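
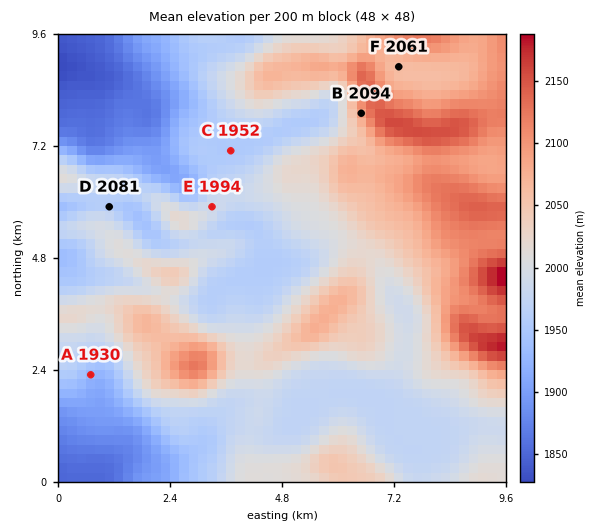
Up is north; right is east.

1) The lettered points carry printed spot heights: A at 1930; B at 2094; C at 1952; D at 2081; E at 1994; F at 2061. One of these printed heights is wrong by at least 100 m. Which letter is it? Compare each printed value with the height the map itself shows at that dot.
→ D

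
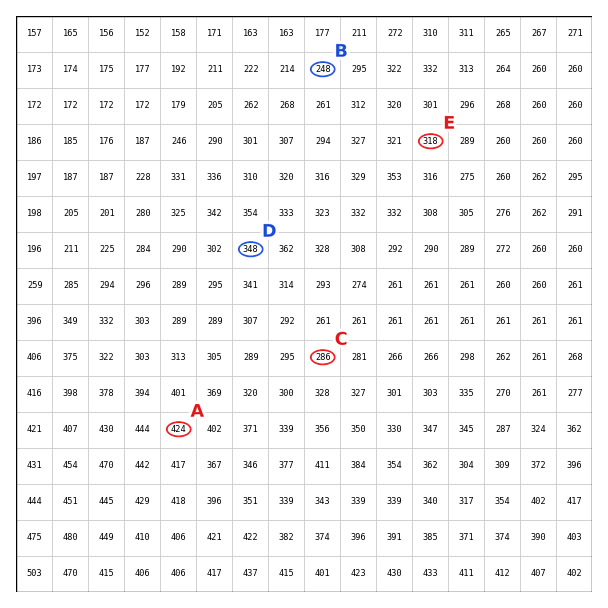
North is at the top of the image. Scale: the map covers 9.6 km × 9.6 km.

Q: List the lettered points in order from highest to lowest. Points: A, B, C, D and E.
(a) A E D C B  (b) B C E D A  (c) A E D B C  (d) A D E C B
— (d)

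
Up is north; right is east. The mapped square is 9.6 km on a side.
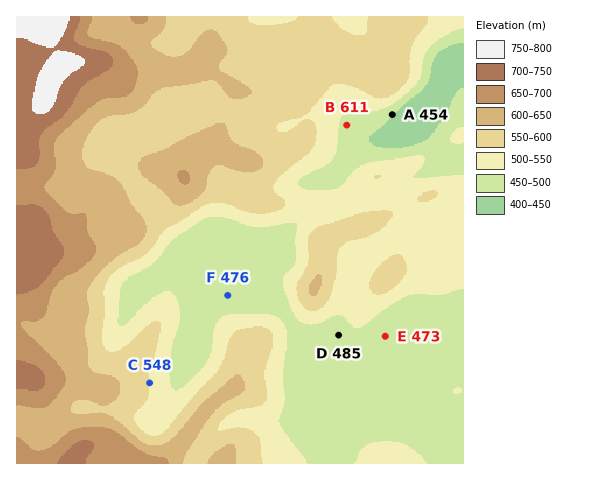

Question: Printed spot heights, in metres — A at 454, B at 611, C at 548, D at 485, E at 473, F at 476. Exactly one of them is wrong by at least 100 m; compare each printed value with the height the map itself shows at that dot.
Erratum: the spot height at B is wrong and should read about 486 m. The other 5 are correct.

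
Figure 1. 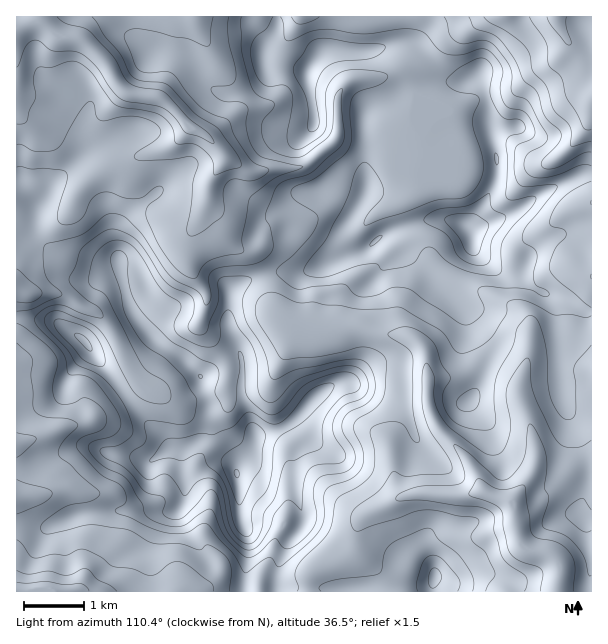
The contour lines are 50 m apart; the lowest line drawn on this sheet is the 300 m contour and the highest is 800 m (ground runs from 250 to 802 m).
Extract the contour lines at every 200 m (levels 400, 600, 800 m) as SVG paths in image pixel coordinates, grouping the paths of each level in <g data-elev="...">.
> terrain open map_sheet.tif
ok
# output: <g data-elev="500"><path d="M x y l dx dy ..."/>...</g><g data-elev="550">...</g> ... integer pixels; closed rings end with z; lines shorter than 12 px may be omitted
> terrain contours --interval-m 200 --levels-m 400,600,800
<g data-elev="400"><path d="M486 591l2-6 7-9 0-3-10-21-11-9-3-4 0-5 8-12-1-3-2-1-18-2-23-6-10 0-11 2-55 19-5-1-3-5 0-9 2-6 26-19 14-20 10 5 5 0 15-2 23 0 6-3-2-10-19-29-7-19-2-11 0-24 3-14 3 0 6 11 1 26 2 9 6 10 10 11 33 23 6 1 6-1 5-3 3-7 5-18-5-27 1-12 9-17 11-12 3 4 1 21 4 13 16 35 6 10 7 6 9 1 9-2 9-6"/><path d="M17 540l4 3 9 12 3 3 5 0 15-4 13 1 12-5 6-1 16 8 13 9 19 3 17 6 7-1 15-11 9-1 9 4 21 16 3 5 0 4"/><path d="M591 510l-7-11-3-1-11 7-5 8 3 6 13 11 6 2 4-2"/><path d="M17 479l31 10 4 5-2 4-6 5-27 11"/><path d="M17 433l15 2 4 3-4 6-15 13"/><path d="M591 141l-16 5-4 0 0-14-1-6-16-16-8-24-13-15-3-15-3-7-11-11-27-16-5-5"/><path d="M213 17l-2 12-1 14-3 3-19-7-48-10-11 1-4 3-1 3 11 29 3 4 8 4 19-2 8 3 15 19 12 14 12 7 16 6 6 15 15 23 6 5 14 7-5 6-9 4-7 1-14-2-6 3-5 9 1 18-1 6-20 16-12 5-3-2-1-4 4-26 2-22 5-17-2-6-7-3-19 3-27 2-6-1-3-2 2-5 19-12 5-7 1-3-3-5-8-6-9-3-10-1-30 4-5-4-2-12-4-3-4 3-5 5-19 34-6 6-6 2-14 0-13-6-6-1"/></g><g data-elev="600"><path d="M245 549l7 1 8-6 10-16 5-15 10-12 3-1 3 1 11 9 2-28 3-9 4-5 7-3 20-1 6-3 1-3 0-5-11-18-1-6 0-7 3-8 7-7 17-8 6-4 2-8-2-10-4-7-6-3-9-1-12 1-35 11-9 6-15 17-4 2-6-2-5-4-3-6-1-26-3-15-5-9-11-14-7-15-4-2-5 5-2 8 0 15-2 5-3 3-6 1-8-1-18-8-6-5-3-6 1-6 6-12-1-6-19-15-18-30-10-12-11-5-12 1-9 6-7 9-5 19 0 8 3 3 10 5 5 5 35 68 7 7 17 11 4 6 1 7-3 6-6 2-12-2-10-4-9-10-24-47-9-13-9-5-27-12-8 0-6 3-3 3-1 4 5 9 18 20 10 14 20 10 11 9 13 16 8 17 4 13-2 8-12 8-17 3-2 2 1 3 4 5 21 11 18 22 20 7 1 5-2 10 7 6 7 1 6-3 14-13 10-13 3-1 3 0 5 7 5 24 4 10 7 10z"/><path d="M310 276l17 1 29-11 13-2 8 0 6 6 21-3 10-4 9-14 6-2 6 3 14 13 16 8 26 5 6-1 3-2 2-4-1-21 2-8 11-15 18-18 4-9-2-2-3 0-19 4-3 0-3-3 2-36-2-20 4-5 13-4 2-6-2-4-4-3-15-1-8-10-6-15 3-24-5-9-6-2-9 2-16 9-8 8-3 4 2 5 5 4 8 2 14 3 4 4-5 15-1 9 9 31 1 14-2 11-6 10-11 9-29 2-29 12-41 13-1-3 2-5 16-19 2-7-4-11-8-12-6-5-4 0-6 8-9 28-20 38-22 30-1 6z"/><path d="M309 131l3 1 3-1 4-6-3-35 3-12 5-9 6-4 8-3 27-2 9-3 9-6 2-3-1-3-31-2-29-5-9 1-6 5-14 19-2 6 2 6 9 17 3 9z"/></g><g data-elev="800"><path d="M236 477l2 0 1-3 0-3-3-2-2 4z"/></g>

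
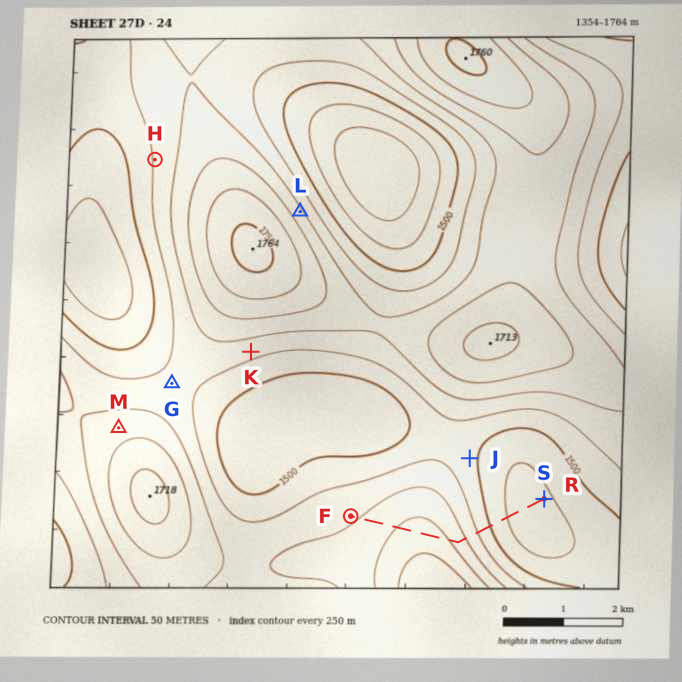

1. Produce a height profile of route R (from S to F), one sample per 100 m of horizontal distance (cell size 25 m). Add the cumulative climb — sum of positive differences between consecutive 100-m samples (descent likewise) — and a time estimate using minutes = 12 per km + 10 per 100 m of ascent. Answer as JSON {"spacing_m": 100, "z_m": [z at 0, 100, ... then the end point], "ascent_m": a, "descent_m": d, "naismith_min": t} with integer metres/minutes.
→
{"spacing_m": 100, "z_m": [1440, 1434, 1430, 1429, 1430, 1434, 1441, 1451, 1464, 1480, 1498, 1518, 1540, 1562, 1585, 1607, 1629, 1642, 1653, 1662, 1668, 1672, 1673, 1671, 1668, 1663, 1656, 1648, 1640, 1632, 1624, 1616, 1609, 1602, 1597, 1593], "ascent_m": 244, "descent_m": 91, "naismith_min": 66}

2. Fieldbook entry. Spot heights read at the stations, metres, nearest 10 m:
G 1560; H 1560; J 1510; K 1570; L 1610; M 1630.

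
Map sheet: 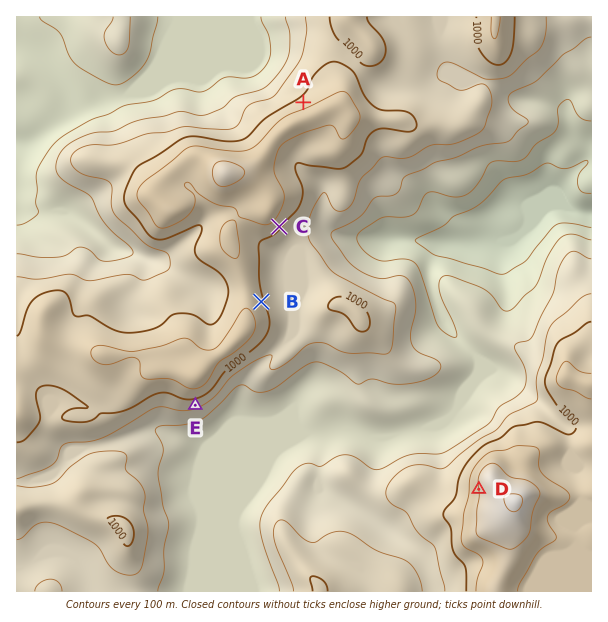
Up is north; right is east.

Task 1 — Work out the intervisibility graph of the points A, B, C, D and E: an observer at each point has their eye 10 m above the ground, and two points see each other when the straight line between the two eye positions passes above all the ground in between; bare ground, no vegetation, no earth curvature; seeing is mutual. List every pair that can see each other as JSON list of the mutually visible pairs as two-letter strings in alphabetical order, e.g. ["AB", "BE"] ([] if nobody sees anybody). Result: ["BC", "BD", "CD", "DE"]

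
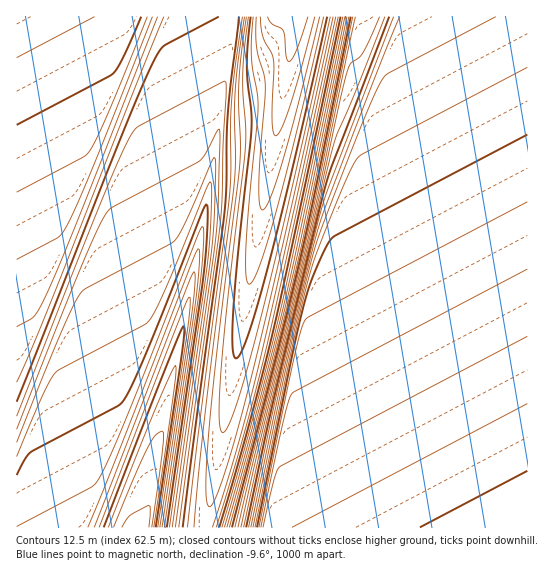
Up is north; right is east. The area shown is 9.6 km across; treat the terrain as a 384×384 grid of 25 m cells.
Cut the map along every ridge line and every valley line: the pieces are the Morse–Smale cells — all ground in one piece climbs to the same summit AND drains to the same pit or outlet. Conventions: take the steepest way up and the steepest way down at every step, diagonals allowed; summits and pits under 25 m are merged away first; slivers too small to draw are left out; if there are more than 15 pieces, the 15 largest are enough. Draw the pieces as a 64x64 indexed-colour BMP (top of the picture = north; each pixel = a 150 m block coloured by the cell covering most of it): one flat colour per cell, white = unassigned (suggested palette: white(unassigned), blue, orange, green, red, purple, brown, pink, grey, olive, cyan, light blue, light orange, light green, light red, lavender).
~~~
<image width="64" height="64" href="data:image/bmp;base64,Qk12CAAAAAAAAHYAAAAoAAAAQAAAAEAAAAABAAQAAAAAAAAIAAATCwAAEwsAABAAAAAAAAAA////ALR3HwAOf/8ALKAsACgn1gC9Z5QAS1aMAMJ34wB/f38AIr28AM++FwDox64AeLv/AIrfmACWmP8A1bDFACIiIiIiIiIiMzMzMxERERERERERERERERERERERERERIiIiIiIiIiIzMzMzEREREREREREREREREREREREREREiIiIiIiIiIjMzMzMRERERERERERERERERERERERERESIiIiIiIiIiIzMzMxERERERERERERERERERERERERERIiIiIiIiIiIjMzMzEREREREREREREREREREREREREREiIiIiIiIiIiMzMzMxERERERERERERERERERERERERESIiIiIiIiIiIzMzMzERERERERERERERERERERERERERIiIiIiIiIiIjMzMzMREREREREREREREREREREREREREiIiIiIiIiIiIzMzMxERERERERERERERERERERERERESIiIiIiIiIiIjMzMzERERERERERERERERERERERERERIiIiIiIiIiIiMzMzMxEREREREREREREREREREREREREiIiIiIiIiIiIzMzMzERERERERERERERERERERERERESIiIiIiIiIiIjMzMzMRERERERERERERERERERERERERIiIiIiIiIiIiMzMzMxEREREREREREREREREREREREREiIiIiIiIiIiIjMzMzERERERERERERERERERERERERESIiIiIiIiIiIiMzMzMRERERERERERERERERERERERERIiIiIiIiIiIiIzMzMzEREREREREREREREREREREREREiIiIiIiIiIiIjMzMzMRERERERERERERERERERERERESIiIiIiIiIiIiIzMzMxERERERERERERERERERERERERIiIiIiIiIiIiIjMzMzEREREREREREREREREREREREREiIiIiIiIiIiIiMzMzMRERERERERERERERERERERERESIiIiIiIiIiIiIzMzMzERERERERERERERERERERERERIiIiIiIiIiIiIjMzMzMREREREREREREREREREREREREiIiIiIiIiIiIiIzMzMxERERERERERERERERERERERESIiIiIiIiIiIiIjMzMzERERERERERERERERERERERERIiIiIiIiIiIiIiMzMzMREREREREREREREREREREREREiIiIiIiIiIiIiIzMzMxERERERERERERERERERERERESIiIiIiIiIiIiIjMzMzMRERERERERERERERERERERERIiIiIiIiIiIiIiIzMzMxEREREREREREREREREREREREiIiIiIiIiIiIiIjMzMzERERERERERERERERERERERESIiIiIiIiIiIiIiMzMzMRERERERERERERERERERERERIiIiIiIiIiIiIiIzMzMxEREREREREREREREREREREREiIiIiIiIiIiIiIjMzMzERERERERERERERERERERERESIiIiIiIiIiIiIiIzMzMxERERERERERERERERERERERIiIiIiIiIiIiIiIjMzMzEREREREREREREREREREREREiIiIiIiIiIiIiIiMzMzMRERERERERERERERERERERESIiIiIiIiIiIiIiIzMzMxERERERERERERERERERERERIiIiIiIiIiIiIiIjMzMzEREREREREREREREREREREREiIiIiIiIiIiIiIiMzMzMxERERERERERERERERERERESIiIiIiIiIiIiIiIjMzMzERERERERERERERERERERERIiIiIiIiIiIiIiIiMzMzMREREREREREREREREREREREiIiIiIiIiIiIiIiIzMzMxERERERERERERERERERERESIiIiIiIiIiIiIiIjMzMzERERERERERERERERERERERIiIiIiIiIiIiIiIiMzMzMREREREREREREREREREREREiIiIiIiIiIiIiIiIjMzMzERERERERERERERERERERESIiIiIiIiIiIiIiIiMzMzMRERERERERERERERERERERIiIiIiIiIiIiIiIiIzMzMxEREREREREREREREREREREiIiIiIiIiIiIiIiIjMzMzERERERERERERERERERERESIiIiIiIiIiIiIiIiMzMzMRERERERERERERERERERERIiIiIiIiIiIiIiIiIzMzMzEREREREREREREREREREREiIiIiIiIiIiIiIiIjMzMzMRERERERERERERERERERESIiIiIiIiIiIiIiIiIzMzMxERERERERERERERERERERIiIiIiIiIiIiIiIiIjMzMzEREREREREREREREREREREiIiIiIiIiIiIiIiIiMzMzMRERERERERERERERERERESIiIiIiIiIiIiIiIiIzMzMxERERERERERERERERERERIiIiIiIiIiIiIiIiIjMzMzMREREREREREREREREREREiIiIiIiIiIiIiIiIiMzMzMxERERERERERERERERERESIiIiIiIiIiIiIiIiIzMzMzERERERERERERERERERERIiIiIiIiIiIiIiIiIjMzMzMREREREREREREREREREREiIiIiIiIiIiIiIiIiIzMzMxERERERERERERERERERESIiIiIiIiIiIiIiIiIjMzMzERERERERERERERERERERIiIiIiIiIiIiIiIiIiMzMzMxEREREREREREREREREREiIiIiIiIiIiIiIiIiIzMzMzERERERERERERERERERESIiIiIiIiIiIiIiIiIjMzMzMRERERERERERERERERER"/>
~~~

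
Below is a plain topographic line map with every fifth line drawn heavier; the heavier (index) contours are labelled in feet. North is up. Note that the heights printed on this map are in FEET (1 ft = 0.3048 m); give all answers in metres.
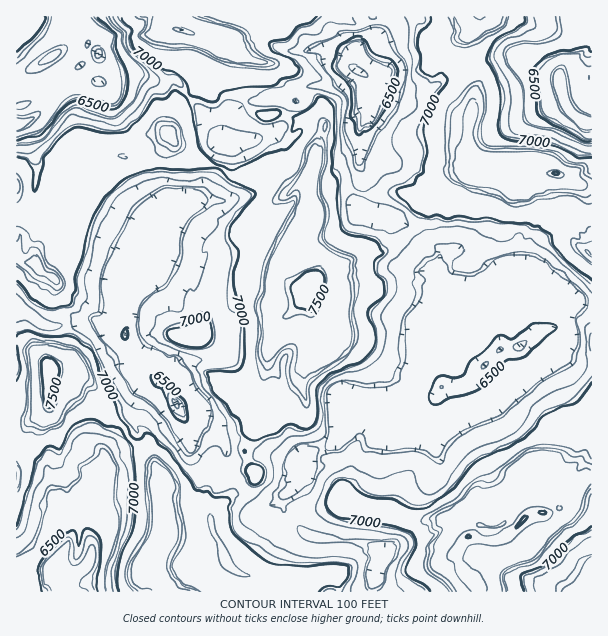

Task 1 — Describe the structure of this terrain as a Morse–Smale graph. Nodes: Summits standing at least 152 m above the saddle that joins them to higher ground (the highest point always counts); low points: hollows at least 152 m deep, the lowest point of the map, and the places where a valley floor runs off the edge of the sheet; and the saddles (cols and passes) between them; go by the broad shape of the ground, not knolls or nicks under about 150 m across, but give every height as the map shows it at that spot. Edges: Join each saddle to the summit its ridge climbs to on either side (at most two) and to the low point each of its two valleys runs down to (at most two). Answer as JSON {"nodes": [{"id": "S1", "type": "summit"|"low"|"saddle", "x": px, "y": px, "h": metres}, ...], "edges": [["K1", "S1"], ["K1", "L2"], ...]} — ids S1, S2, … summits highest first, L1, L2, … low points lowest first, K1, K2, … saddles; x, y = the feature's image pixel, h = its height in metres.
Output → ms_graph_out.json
{"nodes": [
{"id": "S1", "type": "summit", "x": 312, "y": 287, "h": 2316},
{"id": "S2", "type": "summit", "x": 50, "y": 374, "h": 2315},
{"id": "S3", "type": "summit", "x": 555, "y": 174, "h": 2294},
{"id": "S4", "type": "summit", "x": 543, "y": 513, "h": 2289},
{"id": "L1", "type": "low", "x": 587, "y": 123, "h": 1829},
{"id": "L2", "type": "low", "x": 17, "y": 125, "h": 1830},
{"id": "L3", "type": "low", "x": 357, "y": 71, "h": 1862},
{"id": "L4", "type": "low", "x": 59, "y": 578, "h": 1907},
{"id": "L5", "type": "low", "x": 588, "y": 591, "h": 1992},
{"id": "K1", "type": "saddle", "x": 591, "y": 476, "h": 2232},
{"id": "K2", "type": "saddle", "x": 471, "y": 68, "h": 2153},
{"id": "K3", "type": "saddle", "x": 125, "y": 431, "h": 2144},
{"id": "K4", "type": "saddle", "x": 188, "y": 96, "h": 2128},
{"id": "K5", "type": "saddle", "x": 239, "y": 485, "h": 2087},
{"id": "K6", "type": "saddle", "x": 411, "y": 231, "h": 2073},
{"id": "K7", "type": "saddle", "x": 291, "y": 518, "h": 2058},
{"id": "K8", "type": "saddle", "x": 321, "y": 449, "h": 2017}],
"edges": [["K1", "S4"], ["K1", "L3"], ["K1", "L5"], ["K2", "S3"], ["K2", "L1"], ["K2", "L3"], ["K3", "S2"], ["K3", "L3"], ["K3", "L4"], ["K4", "S1"], ["K4", "L2"], ["K4", "L3"], ["K5", "S1"], ["K5", "S2"], ["K5", "L3"], ["K6", "S1"], ["K6", "S3"], ["K6", "L3"], ["K7", "S2"], ["K7", "S4"], ["K7", "L3"], ["K8", "S1"], ["K8", "S4"], ["K8", "L3"]]}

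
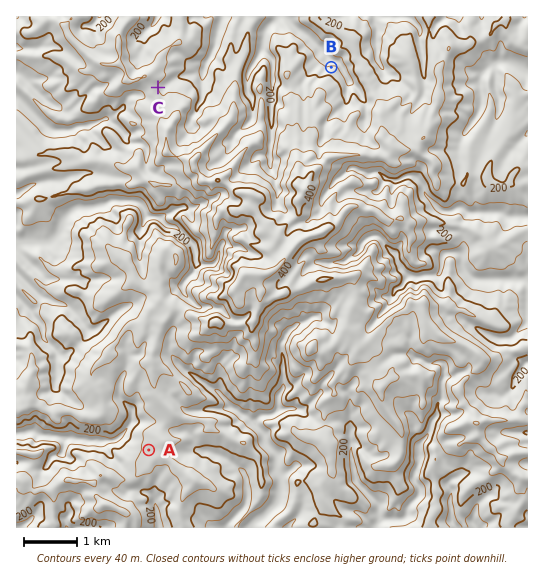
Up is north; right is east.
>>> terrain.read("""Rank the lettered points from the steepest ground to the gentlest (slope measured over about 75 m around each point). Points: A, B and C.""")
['B', 'C', 'A']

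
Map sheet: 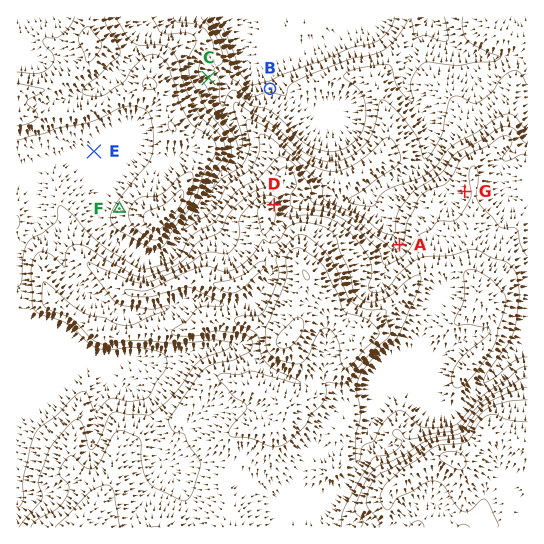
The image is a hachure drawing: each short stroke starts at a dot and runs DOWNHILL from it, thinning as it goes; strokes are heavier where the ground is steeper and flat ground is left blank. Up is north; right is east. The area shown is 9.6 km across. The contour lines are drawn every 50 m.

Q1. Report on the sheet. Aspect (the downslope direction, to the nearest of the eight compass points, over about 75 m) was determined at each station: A NW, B N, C NE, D NE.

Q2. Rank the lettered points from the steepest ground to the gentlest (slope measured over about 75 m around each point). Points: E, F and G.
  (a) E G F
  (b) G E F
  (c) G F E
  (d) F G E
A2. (d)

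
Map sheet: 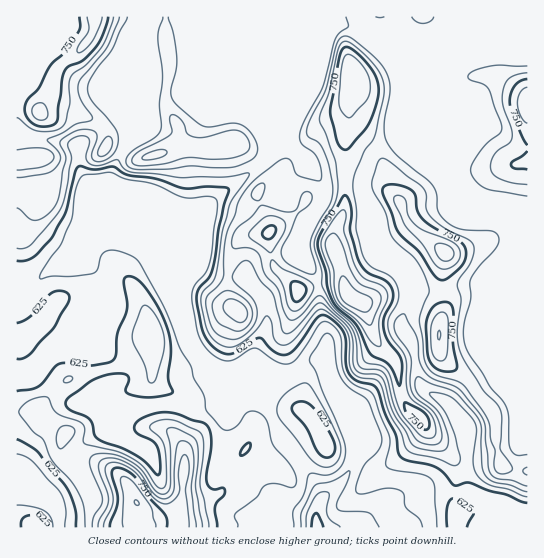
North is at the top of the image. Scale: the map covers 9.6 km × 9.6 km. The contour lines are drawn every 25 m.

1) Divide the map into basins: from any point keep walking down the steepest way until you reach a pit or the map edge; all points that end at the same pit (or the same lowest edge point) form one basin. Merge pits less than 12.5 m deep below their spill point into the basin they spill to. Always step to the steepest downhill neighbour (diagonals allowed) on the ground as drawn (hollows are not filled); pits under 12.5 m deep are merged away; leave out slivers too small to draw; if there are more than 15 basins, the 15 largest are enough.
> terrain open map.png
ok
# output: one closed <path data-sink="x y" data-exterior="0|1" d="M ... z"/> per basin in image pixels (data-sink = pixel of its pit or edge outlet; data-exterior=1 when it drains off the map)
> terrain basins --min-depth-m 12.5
<path data-sink="317 527" data-exterior="1" d="M527 16l-510 0-1 395 21 1 18 12 10 10-4 8 0 13 9 12 29-3 20 11 9 10 12 24 5 19 310 0-2-38 4-21-4-12 8 3 29-1 9 2 7 7 12 3 10-1z"/><path data-sink="17 491" data-exterior="1" d="M37 412l-21 1 0 114 127 1-3-19-17-31-13-10-11-4-29 3-9-12 0-13 4-8-10-10z"/><path data-sink="514 527" data-exterior="1" d="M454 457l-2 1 5 11-4 21 0 17 3 7 1 14 71-1-1-56-21-3-7-7-9-2-29 1z"/>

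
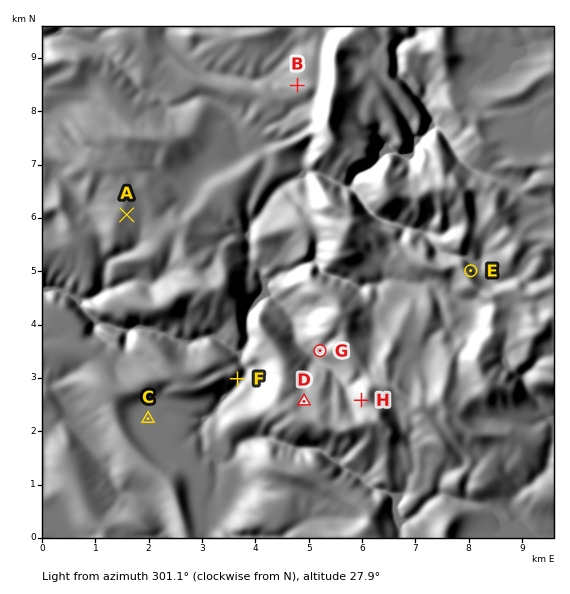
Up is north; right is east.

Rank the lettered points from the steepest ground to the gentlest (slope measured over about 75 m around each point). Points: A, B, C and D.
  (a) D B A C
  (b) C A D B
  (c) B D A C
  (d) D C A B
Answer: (c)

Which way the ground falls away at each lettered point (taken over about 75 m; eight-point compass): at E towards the NE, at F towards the SE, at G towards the SW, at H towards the W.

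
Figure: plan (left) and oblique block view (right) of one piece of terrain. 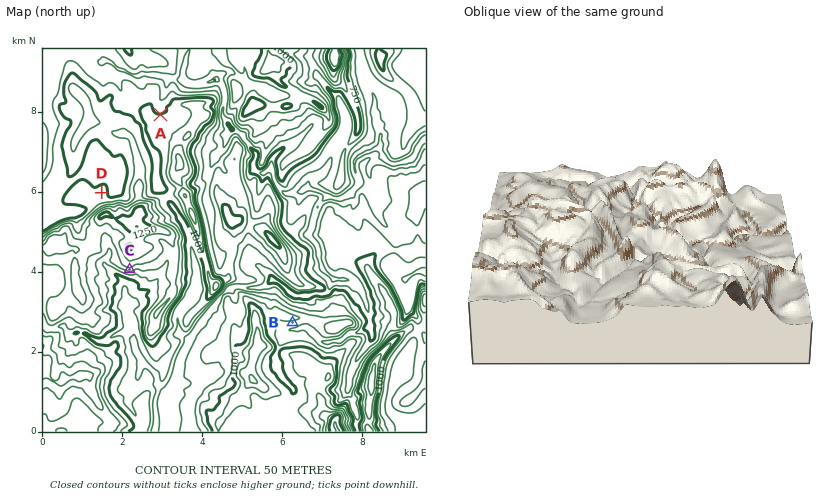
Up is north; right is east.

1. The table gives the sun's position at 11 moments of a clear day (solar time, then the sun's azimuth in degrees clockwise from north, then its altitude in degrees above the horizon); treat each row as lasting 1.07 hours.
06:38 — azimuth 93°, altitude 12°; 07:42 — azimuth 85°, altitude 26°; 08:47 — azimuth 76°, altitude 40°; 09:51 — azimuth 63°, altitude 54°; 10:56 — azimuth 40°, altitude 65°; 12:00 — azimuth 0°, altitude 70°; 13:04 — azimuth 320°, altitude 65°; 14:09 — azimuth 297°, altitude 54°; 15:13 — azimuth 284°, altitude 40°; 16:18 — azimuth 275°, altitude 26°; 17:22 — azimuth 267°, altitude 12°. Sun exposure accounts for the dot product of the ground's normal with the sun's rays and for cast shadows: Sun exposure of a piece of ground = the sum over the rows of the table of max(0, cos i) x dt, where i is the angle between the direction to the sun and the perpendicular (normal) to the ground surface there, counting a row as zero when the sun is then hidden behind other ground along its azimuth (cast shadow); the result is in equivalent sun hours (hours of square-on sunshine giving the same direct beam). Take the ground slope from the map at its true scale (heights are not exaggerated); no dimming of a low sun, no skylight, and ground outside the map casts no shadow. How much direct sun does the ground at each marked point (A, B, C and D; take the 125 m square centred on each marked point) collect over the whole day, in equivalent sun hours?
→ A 7.7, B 6.8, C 5.6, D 7.5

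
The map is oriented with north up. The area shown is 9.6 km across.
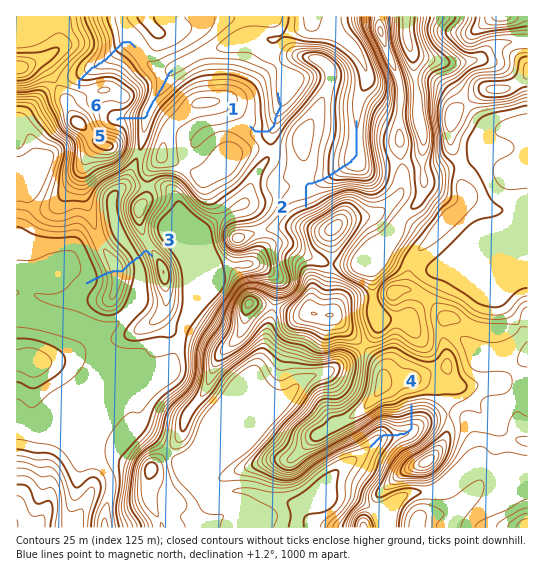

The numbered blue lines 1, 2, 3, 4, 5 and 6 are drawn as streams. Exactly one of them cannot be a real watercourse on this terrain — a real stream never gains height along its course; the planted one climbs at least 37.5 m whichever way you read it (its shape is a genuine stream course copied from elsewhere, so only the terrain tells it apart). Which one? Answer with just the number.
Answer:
3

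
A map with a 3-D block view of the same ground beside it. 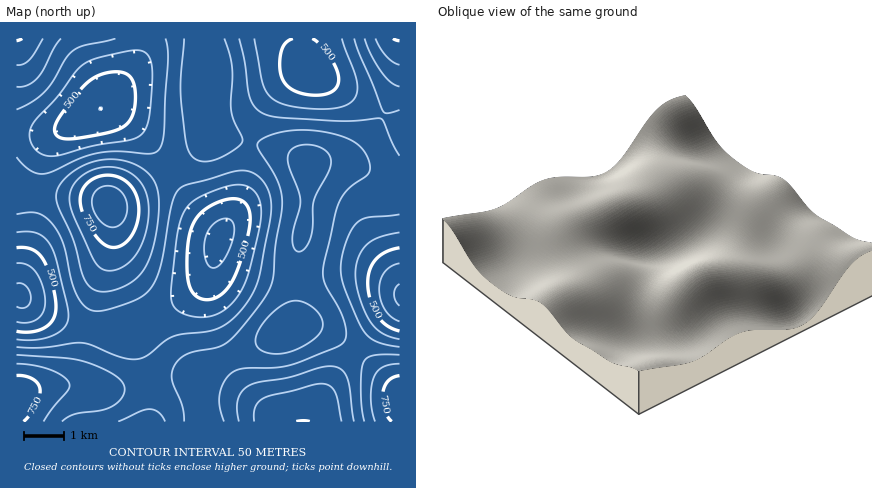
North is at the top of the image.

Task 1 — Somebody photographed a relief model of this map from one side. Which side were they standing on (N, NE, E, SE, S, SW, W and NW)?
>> NW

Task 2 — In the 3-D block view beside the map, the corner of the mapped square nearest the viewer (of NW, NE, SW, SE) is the NW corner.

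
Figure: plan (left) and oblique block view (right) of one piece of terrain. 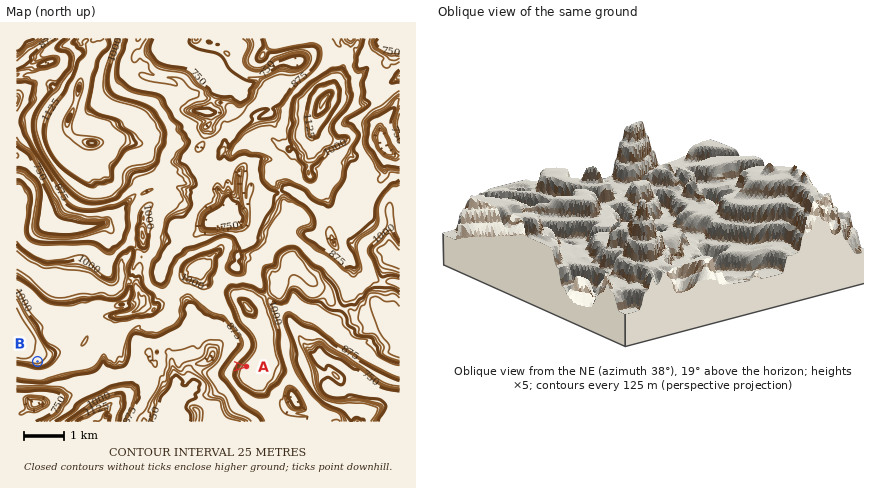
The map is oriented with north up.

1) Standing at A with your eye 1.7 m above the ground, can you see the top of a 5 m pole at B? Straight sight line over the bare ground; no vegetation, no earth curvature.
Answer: yes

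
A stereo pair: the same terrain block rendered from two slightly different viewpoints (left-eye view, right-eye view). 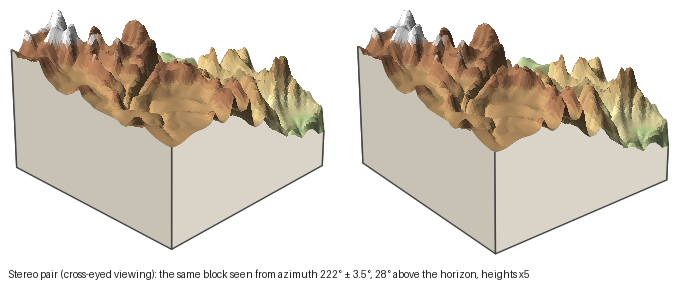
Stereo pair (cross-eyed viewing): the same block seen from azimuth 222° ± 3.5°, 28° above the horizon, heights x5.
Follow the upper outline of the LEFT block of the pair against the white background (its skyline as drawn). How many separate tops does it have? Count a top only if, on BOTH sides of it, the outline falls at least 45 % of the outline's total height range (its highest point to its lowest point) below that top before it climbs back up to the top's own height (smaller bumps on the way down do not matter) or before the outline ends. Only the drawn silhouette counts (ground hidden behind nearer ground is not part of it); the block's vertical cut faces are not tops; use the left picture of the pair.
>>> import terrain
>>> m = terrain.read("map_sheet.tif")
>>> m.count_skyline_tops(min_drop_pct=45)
0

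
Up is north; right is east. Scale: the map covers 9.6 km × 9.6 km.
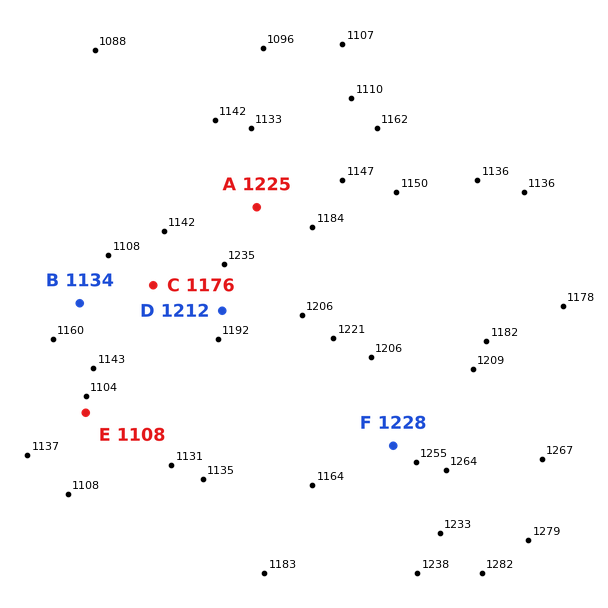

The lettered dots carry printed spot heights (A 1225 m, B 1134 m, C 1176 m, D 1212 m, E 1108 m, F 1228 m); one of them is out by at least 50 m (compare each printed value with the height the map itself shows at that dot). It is A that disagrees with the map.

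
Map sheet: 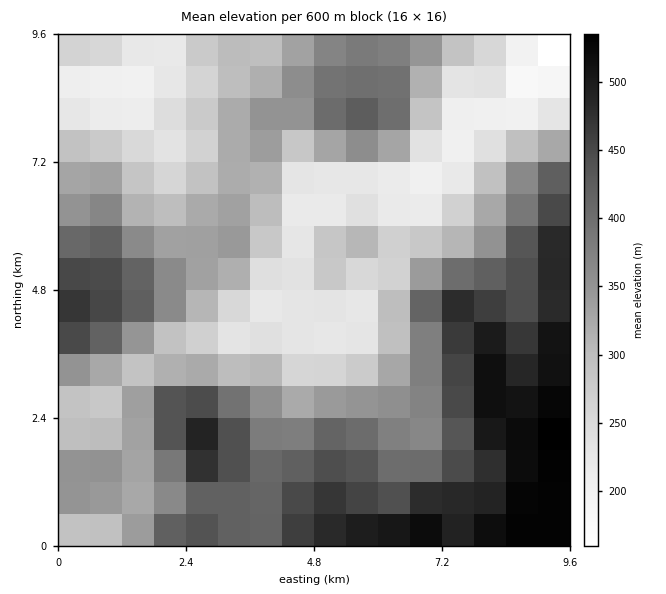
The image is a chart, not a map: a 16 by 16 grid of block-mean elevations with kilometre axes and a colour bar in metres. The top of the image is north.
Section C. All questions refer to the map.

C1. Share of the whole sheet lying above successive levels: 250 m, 81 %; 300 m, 65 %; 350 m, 47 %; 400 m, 33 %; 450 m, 19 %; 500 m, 7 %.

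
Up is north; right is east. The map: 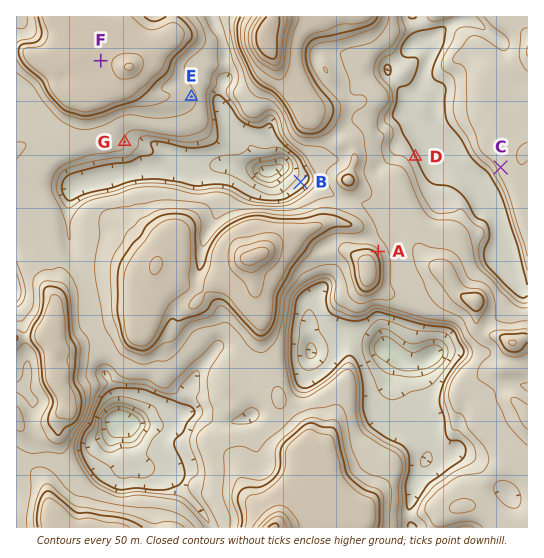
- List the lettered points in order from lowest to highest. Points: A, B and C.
B C A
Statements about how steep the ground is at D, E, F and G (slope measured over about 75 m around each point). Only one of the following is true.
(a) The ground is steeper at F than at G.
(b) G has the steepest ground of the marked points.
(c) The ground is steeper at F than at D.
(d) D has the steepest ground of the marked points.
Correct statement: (d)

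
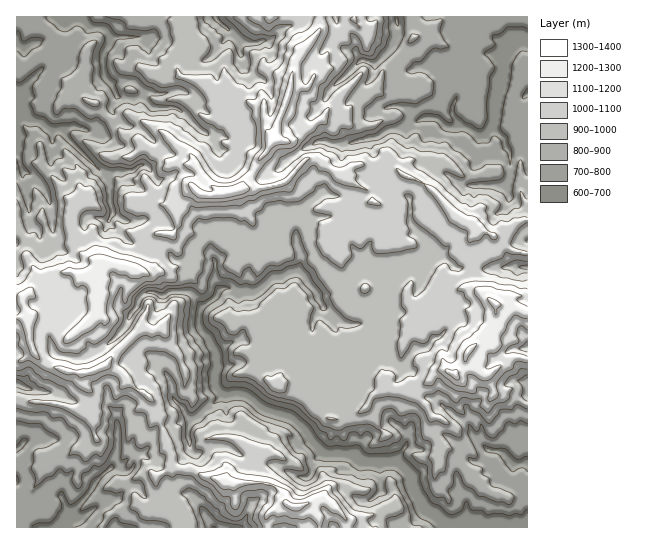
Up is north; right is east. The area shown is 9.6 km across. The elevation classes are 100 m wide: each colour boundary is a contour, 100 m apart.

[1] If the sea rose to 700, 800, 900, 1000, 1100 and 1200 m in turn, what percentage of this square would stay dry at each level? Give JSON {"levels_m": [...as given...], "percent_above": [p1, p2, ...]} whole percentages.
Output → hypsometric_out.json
{"levels_m": [700, 800, 900, 1000, 1100, 1200], "percent_above": [94, 76, 61, 35, 15, 6]}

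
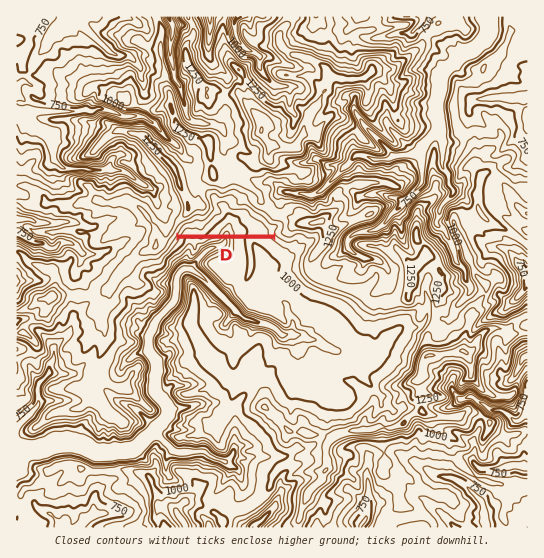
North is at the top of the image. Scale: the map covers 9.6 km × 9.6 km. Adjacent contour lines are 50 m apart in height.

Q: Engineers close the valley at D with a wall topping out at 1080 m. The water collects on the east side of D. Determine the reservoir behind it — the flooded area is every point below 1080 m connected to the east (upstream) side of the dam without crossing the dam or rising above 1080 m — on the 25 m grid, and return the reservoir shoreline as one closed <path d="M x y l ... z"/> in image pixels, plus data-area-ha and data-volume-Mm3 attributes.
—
<path d="M215 196l-3 2 4 12-7 8-7 6-7-1-10 2-5 6-1 4 93-1 1-7-4-2-6-6-8-4-8-8-12 0-2-2 0-3-4-5-11 2-3-3z" data-area-ha="68" data-volume-Mm3="40.50"/>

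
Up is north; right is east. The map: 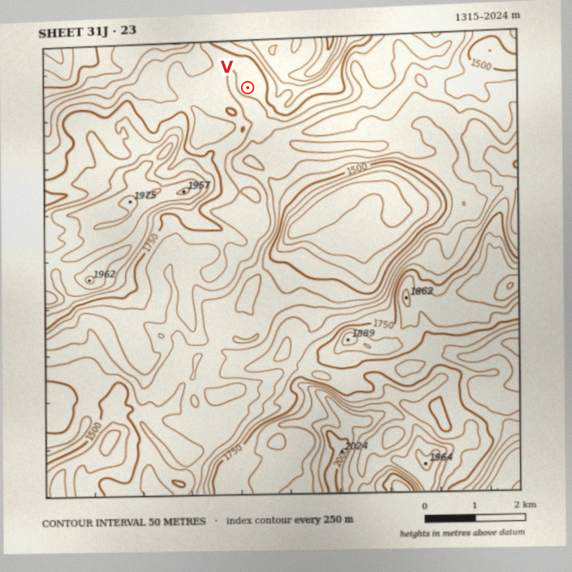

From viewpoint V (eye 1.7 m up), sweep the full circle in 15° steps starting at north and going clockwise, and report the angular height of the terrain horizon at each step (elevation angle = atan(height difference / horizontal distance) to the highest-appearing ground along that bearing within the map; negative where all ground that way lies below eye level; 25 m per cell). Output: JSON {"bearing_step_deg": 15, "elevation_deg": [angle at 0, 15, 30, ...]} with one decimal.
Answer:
{"bearing_step_deg": 15, "elevation_deg": [6.8, 9.2, 12.1, 12.8, 12.5, 12.3, 8.6, 7.6, 6.1, 1.5, 0.8, 2.0, 0.6, 0.9, 5.4, 4.2, 3.6, 1.9, 0.3, -0.2, -1.3, -0.5, 2.5, 4.8]}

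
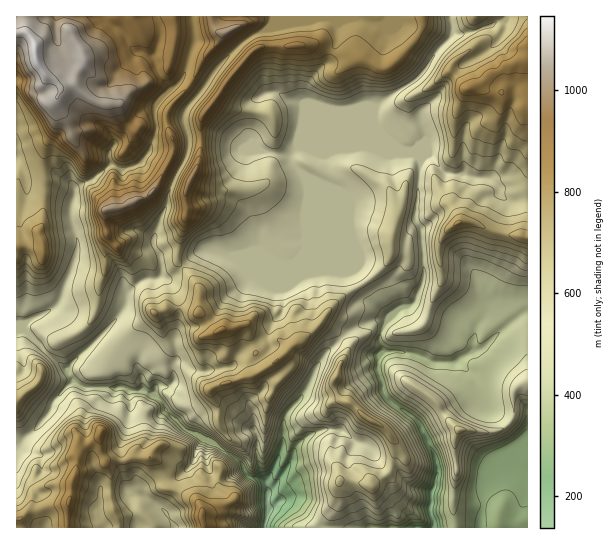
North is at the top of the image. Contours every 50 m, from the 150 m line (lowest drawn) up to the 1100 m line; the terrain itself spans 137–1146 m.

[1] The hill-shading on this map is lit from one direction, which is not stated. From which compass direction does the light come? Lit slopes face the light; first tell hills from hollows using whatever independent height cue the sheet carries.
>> NW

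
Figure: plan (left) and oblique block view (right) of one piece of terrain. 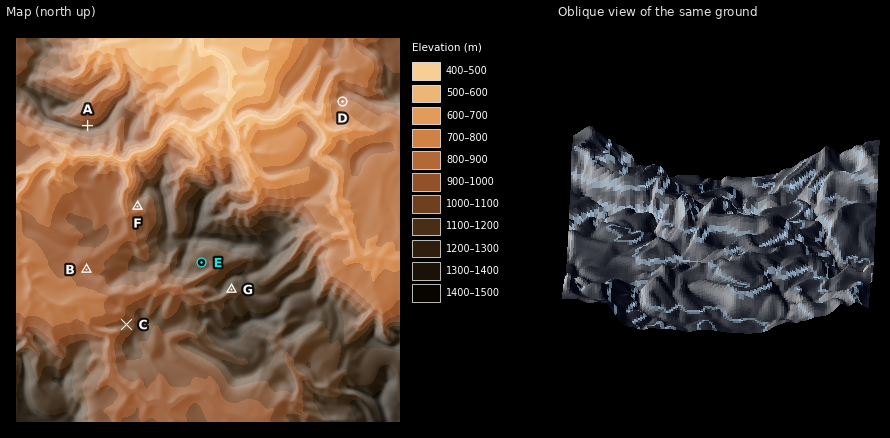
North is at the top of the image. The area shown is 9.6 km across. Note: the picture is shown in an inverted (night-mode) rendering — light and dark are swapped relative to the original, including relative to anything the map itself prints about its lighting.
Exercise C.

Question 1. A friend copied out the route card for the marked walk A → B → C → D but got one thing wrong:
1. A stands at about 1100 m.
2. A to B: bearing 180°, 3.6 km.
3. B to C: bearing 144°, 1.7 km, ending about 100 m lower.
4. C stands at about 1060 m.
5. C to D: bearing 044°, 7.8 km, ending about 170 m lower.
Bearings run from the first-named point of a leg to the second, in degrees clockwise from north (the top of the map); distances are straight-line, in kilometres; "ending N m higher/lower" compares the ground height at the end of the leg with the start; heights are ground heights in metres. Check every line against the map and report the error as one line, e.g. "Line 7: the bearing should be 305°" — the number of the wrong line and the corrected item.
Line 3: it should read "ending about 100 m higher".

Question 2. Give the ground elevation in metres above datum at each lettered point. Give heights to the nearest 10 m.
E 1120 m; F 1010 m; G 1180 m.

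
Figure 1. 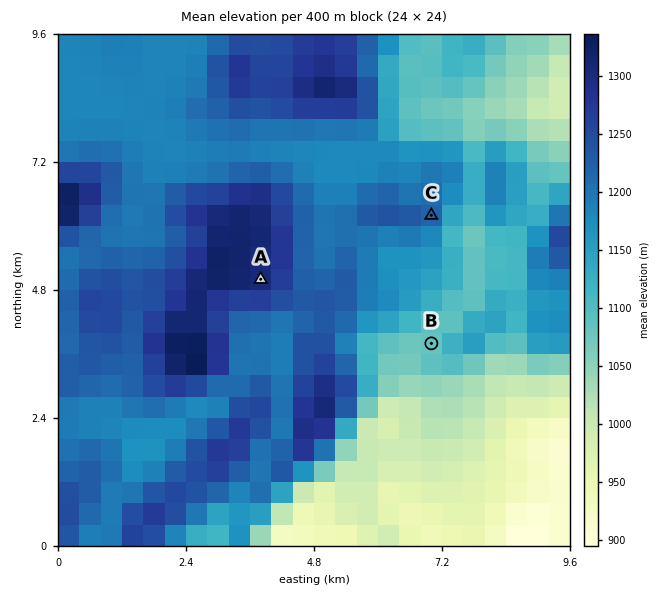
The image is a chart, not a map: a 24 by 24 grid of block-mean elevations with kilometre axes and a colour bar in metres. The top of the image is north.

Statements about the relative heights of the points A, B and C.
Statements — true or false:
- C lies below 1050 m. false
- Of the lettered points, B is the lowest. true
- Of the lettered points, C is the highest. false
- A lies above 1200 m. true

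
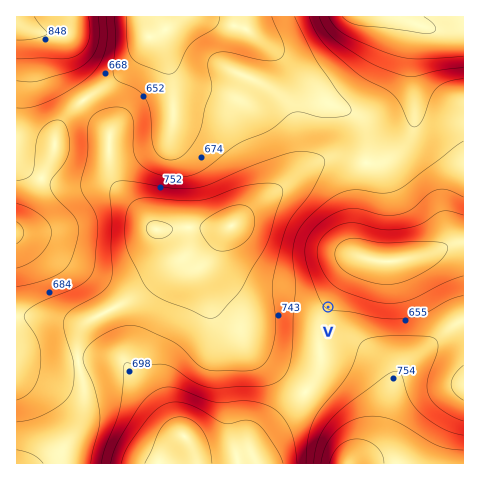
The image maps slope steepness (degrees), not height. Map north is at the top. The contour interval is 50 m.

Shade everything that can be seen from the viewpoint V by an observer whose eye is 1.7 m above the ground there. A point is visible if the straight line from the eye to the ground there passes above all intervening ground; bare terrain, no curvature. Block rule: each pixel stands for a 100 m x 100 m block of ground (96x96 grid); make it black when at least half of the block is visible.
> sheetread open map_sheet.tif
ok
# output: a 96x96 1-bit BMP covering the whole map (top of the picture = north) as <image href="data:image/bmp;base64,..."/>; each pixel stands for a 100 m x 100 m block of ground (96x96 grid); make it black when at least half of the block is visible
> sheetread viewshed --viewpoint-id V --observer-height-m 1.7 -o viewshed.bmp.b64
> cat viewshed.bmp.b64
<image width="96" height="96" href="data:image/bmp;base64,Qk2+BAAAAAAAAD4AAAAoAAAAYAAAAGAAAAABAAEAAAAAAIAEAAATCwAAEwsAAAIAAAAAAAAA////AAAAAAAAAAAAAAAAADwAAAAAAAAAAAAAAH8AAAAAAAAAAAAAAP+AAAAAAAAAAAAAAH+AAAAAAAAAAAAAAH/gAAAAAAAAAAAAAH/wAAAAAAAAAAAAAH/8AAAAAAAAAAAAAD//gAAAAAAAAAAAAD//gAAAAAAAAAAAAB//gAAAAAAAAAAAAB//AAAAAAAAAAAAAA//AAAAAAAAAAAAAAf+AAAAAAAAAAAAAAf+AAAAAAAAAAAAAAP8AAAAAAAAAAAAAAH8AAAAAAAAAAAAAAD8AAAAAAAAAAAAAAB8AAAAAAAAAAAAAAB+AAAAAAAAAAAAAAA+AAAAAAAAAAAAAAAeAAAAAAAAAAAAAAAfAAAAAAAAAAAAYAAfAAAAAAAAAAAA8AAfgAAAAAAAAAAB8AAfwAAAAAAAAAAB+AA/4AAAAAAAAAAD+AA/+AAAAAAAAAAD+AD//wAAAAAAAAAD/Af//8AAAAAAAAAD/A////AAAAAAAAAD/h////gAAAAAAAAD/x/B//wAAAAAAAAD//+Af/4AAAAAAAAD//8AP/8AAAAAAAAH//gAP/8AAAAAAAAH/+AAH/8AAAAAAAAH/8AAH/8AAAAAAAAP/8AAH/8AAAAAAAAf/8AAH/8AAAAAAAAf/8AAH/8AAAAAAAA//8AAH/8AAAAAAAA//8AAH/8AAAAAAAB//8AAP/8AAAAAAAB//8AAf/8AAAAAAAD//8AD//8AAAAAAAD//+Af//8AAAAAAAD///////8AAAAAAAD///////8AAAAAAAB///////8AAAAAAAA///////8AAAAAAAAf//////8AAAAAAAAP//////8AAAAAAAAH//////8AAAAAAAAD//////8AAAAAAAAB//////8AAAAAAAAA//////8AAAAAAAAAf/////8AAAAAAAAAP/////8AAAAAAAAAD/////8AAAAAAAAAB/////8AAAAAAAAAAf////8AAAAAAAAAAP////8AAAAAAAAAAD////8AAAAAAAAAAB4Af/8AAAAAAAAAAAAAP/8AAAAAAAAAAAAAP/8AAAAAAAAAAAAAH4YAAAAAAAAAAAAAHgEAAAAAAAAAAAAAHgEAAAAAAAAAAAAAHAAAAAAAAAAAAAAADAAAAAAAAAAAAAAADAAAAAAAAAAAAAAACAAAAAAAAAAAAAAACAAAAAAAAAAAAAAACAAAAAAAAAAAAAAACAAAAAAAAAAAAAAADAAAAAAAAAAAAAAADAAAAAAAAAAAAAAADAAAAAAAAAAAAAAAHgAAAAAAAAAAAAAAPgAAAAAAAAAAAAAAfwAAAAAAAAAAAAAB/4AAAAAAAAAAAAAH//AAAAAAAAAAAAAP//8AAAAAAAAAAAAf//8AAAAAAAAAAAA///8AAAAAAAAAAAB///8AAAAAAAAAAAD///8AAAAAAAAAAAH///8AAAAAAAAAAAP///8AAAAAAAAAAAf//wAAAAAAAAAAAA//4AAAAAAAAAAAAA//AAAAAAAAAAAAAB/8AAAAAAAAAAAAAB/wAAA="/>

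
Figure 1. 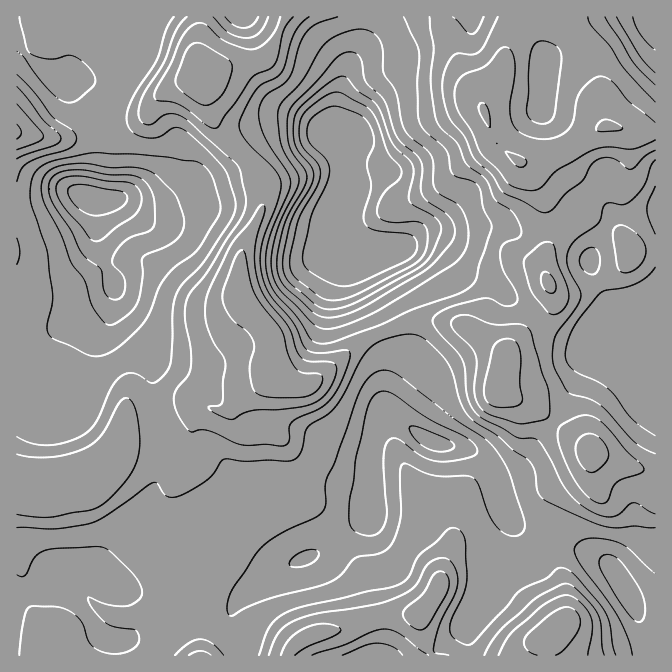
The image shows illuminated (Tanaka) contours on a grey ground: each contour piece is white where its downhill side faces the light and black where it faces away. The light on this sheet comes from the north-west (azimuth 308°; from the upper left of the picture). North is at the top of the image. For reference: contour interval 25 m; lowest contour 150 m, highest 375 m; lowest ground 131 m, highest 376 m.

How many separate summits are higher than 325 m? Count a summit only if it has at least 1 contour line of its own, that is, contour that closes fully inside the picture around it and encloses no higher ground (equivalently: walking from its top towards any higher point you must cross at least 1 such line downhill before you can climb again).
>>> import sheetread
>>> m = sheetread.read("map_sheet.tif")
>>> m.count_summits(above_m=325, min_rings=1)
6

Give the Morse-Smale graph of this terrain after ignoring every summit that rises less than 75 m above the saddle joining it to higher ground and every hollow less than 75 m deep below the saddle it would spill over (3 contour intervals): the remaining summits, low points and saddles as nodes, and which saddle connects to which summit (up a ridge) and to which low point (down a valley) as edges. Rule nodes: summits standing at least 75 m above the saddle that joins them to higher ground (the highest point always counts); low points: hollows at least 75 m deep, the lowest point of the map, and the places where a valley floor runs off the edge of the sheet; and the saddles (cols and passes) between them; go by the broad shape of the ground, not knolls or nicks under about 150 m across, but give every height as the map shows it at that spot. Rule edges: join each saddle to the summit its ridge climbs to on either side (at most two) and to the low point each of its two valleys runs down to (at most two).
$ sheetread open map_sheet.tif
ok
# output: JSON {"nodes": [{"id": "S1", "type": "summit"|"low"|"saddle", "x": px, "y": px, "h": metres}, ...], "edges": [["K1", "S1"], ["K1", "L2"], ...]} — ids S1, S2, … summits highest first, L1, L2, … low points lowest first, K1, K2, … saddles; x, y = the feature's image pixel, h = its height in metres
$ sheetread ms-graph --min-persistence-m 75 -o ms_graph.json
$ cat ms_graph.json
{"nodes": [
{"id": "S1", "type": "summit", "x": 609, "y": 127, "h": 376},
{"id": "S2", "type": "summit", "x": 272, "y": 373, "h": 373},
{"id": "S3", "type": "summit", "x": 554, "y": 630, "h": 361},
{"id": "S4", "type": "summit", "x": 17, "y": 132, "h": 355},
{"id": "L1", "type": "low", "x": 342, "y": 242, "h": 131},
{"id": "L2", "type": "low", "x": 92, "y": 198, "h": 135},
{"id": "L3", "type": "low", "x": 432, "y": 442, "h": 191},
{"id": "L4", "type": "low", "x": 645, "y": 23, "h": 243},
{"id": "K1", "type": "saddle", "x": 517, "y": 27, "h": 340},
{"id": "K2", "type": "saddle", "x": 245, "y": 158, "h": 308},
{"id": "K3", "type": "saddle", "x": 382, "y": 332, "h": 280},
{"id": "K4", "type": "saddle", "x": 104, "y": 127, "h": 257},
{"id": "K5", "type": "saddle", "x": 549, "y": 538, "h": 253}],
"edges": [["K1", "S1"], ["K1", "L1"], ["K1", "L4"], ["K2", "S2"], ["K2", "L1"], ["K2", "L2"], ["K3", "S1"], ["K3", "S2"], ["K3", "L1"], ["K3", "L3"], ["K4", "S2"], ["K4", "S4"], ["K4", "L2"], ["K5", "S1"], ["K5", "S3"], ["K5", "L3"]]}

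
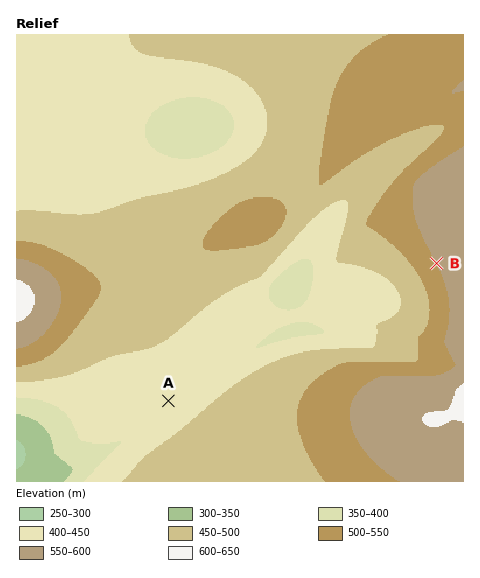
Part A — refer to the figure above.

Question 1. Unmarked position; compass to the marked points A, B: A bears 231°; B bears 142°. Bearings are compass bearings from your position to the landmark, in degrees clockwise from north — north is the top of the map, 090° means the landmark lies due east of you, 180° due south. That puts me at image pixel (398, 214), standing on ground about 530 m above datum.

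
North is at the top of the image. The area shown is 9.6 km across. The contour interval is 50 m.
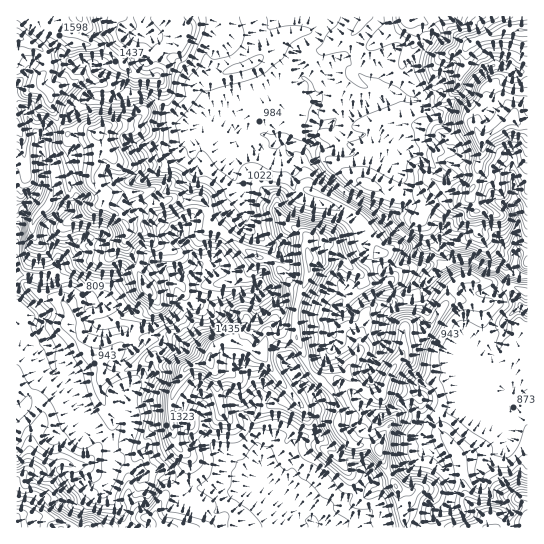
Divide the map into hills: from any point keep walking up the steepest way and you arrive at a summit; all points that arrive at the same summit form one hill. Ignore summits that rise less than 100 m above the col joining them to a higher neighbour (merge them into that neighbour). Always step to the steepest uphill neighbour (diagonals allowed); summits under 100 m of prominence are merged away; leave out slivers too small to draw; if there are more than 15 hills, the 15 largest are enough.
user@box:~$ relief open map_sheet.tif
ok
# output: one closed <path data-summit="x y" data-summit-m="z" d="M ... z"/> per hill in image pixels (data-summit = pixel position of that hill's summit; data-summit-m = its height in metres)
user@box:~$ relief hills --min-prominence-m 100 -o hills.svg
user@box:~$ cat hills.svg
<path data-summit="98 133" data-summit-m="1719" d="M319 16l-178 0 11 27-1 10-4 5 0 20-4 15-16 0-8 4-30 0-27 24-13 8-7 11-11-15-6-16-4-4-5 1 0 305 5 0 4-5 10-21 10-12 8-5 7 11 12 12 9 18 0 5-6 7-20 14 4 30 3 6 15 10 10 4 19-1 3-6 2-20 7-2 5-5 8-13 4-12 0-11-2-3-12 0-2-2 0-15 6-8 13-8 15-16 10-13 0-7-8-4-22 8-4-14-4-3 34-5 10-5 12-12 15-7-3-8 0-14 7-17-16-20-3-11 10-12 28-7 22-17-9-22 0-10 5-7 13-5 20-4 9-8 7 0 7 6-4 10 6 14-3 14 6 13 16 7 16 2 20 11 11 15 7 23 17 15 10-2 11-10 10-4-1-8-8-8-30-26-39-24-23-26-3-15 3-2 10 1 4-4 4-11-4-6-14 0-2-2 0-11 4-12-6-9 0-5-12-15-3-17 7-10 12-4 5-5 1-8z"/><path data-summit="309 257" data-summit-m="1717" d="M286 139l-7 0-9 8-20 4-13 5-5 7 0 10 9 22-22 17-28 7-10 12 3 11 16 20-7 17 2 18 3 2 5-3 23-1 17-7 18-1 9 5 10 11 1 19-4 12 2 19 20 26 13 14 5 13-4 28-11 3-9 9-2 15 1 16-8 13 0 4 2 3 11 4 11 12 6 15 113 0 5-11 7-8 10-4 3-20-11-23-13-16-3-13 4-10-12-9-5-8 3-15 8-8 26-6 8 0 16 12 7-4-9-1-19-21 3-10 6-6 6-2-6-10-7-6-24-12-3-6-3-20 7-14 10-12-8-8-18-4-9 4-16 12-8-1-14-14-7-23-11-15-20-11-16-2-17-8-5-12 3-14-6-14 4-10z"/><path data-summit="210 362" data-summit-m="1679" d="M261 287l-18 1-17 7-23 1-6 3-3 4-13 5-12 12-10 5-34 5 4 3 4 14 24-8 6 4 0 7-10 13-15 16-13 8-6 8 0 15 2 2 12 0 2 3 0 11-8 20-9 10-7 2 2 3 6 0 19 10 3 4 13-4 7 1 25 16 25 0 24 4 20-8 10 0 17 11 2-1 0-4 8-13-1-16 2-15 9-9 11-3 4-28-5-13-13-14-20-26-2-19 4-12 0-16-11-14z"/><path data-summit="521 30" data-summit-m="1703" d="M527 16l-206 0-1 18-5 5-12 4-7 10 3 17 12 15 0 5 6 9-4 12 0 11 2 2 14 0 20-16 29-5 15-10 5 0 8 6 12 2 11 11 10 1 6-2 9-11 7-3 16-21 16-11 17 3 5 4 12 0z"/><path data-summit="482 139" data-summit-m="1684" d="M499 65l-6 0-10 6-10 8-5 11-7 7-7 3-9 11-6 2-10-1-11-11-12-2-8-6-5 0-15 10-29 5-20 15 6 8 12 5 35-3 14 9 0 4-9 13 12 12 4 10 2 12-2 14 15 0 14 10 8 13 0 12 11 19 16-2 20 9 12 0 8 5 4 0 4-4 1-10-1-17 2-12-2-41 13-4 0-112-13-1-5-4z"/><path data-summit="17 37" data-summit-m="1714" d="M139 16l-123 1 0 88 9 4 6 16 11 15 7-11 13-8 27-24 30 0 8-4 17 0 3-15 0-20 4-5 1-10-1-6z"/><path data-summit="527 523" data-summit-m="1498" d="M515 389l-6 2-12 12-11 2-7 6-4 0-4-4-6 0-20 5-8 4-8 7-4 15 3 8 11 12 9 16 4 11 0 10-3 10-10 4-7 8-3 11 99-1 0-133z"/><path data-summit="17 525" data-summit-m="1628" d="M53 368l-14 11-14 27-9 7 0 114 110 1-6-19-15-15 1-10-24 0-20-13-3-6-4-30 20-14 6-7 0-5-9-18-12-12z"/><path data-summit="165 527" data-summit-m="1279" d="M111 460l-6 34 15 15 7 19 186-1-2-6-13-4-7-7-2-7 3-2-2-2-25-15-10 0-20 8-24-4-25 0-25-16-7-1-13 4-3-4-8-4z"/>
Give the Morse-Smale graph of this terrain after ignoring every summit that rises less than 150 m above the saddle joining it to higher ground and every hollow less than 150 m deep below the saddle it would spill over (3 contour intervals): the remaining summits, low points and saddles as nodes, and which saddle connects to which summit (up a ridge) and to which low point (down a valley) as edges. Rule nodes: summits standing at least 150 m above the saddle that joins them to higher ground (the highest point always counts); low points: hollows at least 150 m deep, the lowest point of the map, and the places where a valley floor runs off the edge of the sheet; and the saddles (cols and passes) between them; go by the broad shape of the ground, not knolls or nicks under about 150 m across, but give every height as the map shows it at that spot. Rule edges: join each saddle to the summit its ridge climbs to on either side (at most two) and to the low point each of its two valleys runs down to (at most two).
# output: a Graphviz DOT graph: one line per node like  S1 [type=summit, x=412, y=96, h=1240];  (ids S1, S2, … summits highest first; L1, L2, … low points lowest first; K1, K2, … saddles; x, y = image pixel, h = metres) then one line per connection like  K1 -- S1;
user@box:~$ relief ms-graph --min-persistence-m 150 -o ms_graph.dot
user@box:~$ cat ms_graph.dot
graph terrain {
  S1 [type=summit, x=97, y=133, h=1719];
  S2 [type=summit, x=309, y=258, h=1717];
  S3 [type=summit, x=17, y=37, h=1714];
  S4 [type=summit, x=521, y=30, h=1703];
  S5 [type=summit, x=482, y=139, h=1684];
  S6 [type=summit, x=17, y=525, h=1628];
  S7 [type=summit, x=527, y=523, h=1498];
  L1 [type=low, x=515, y=274, h=624];
  L2 [type=low, x=18, y=274, h=633];
  K1 [type=saddle, x=59, y=123, h=1440];
  K2 [type=saddle, x=527, y=71, h=1411];
  K3 [type=saddle, x=146, y=77, h=1405];
  K4 [type=saddle, x=209, y=214, h=1220];
  K5 [type=saddle, x=429, y=526, h=1158];
  K6 [type=saddle, x=326, y=198, h=1104];
  K7 [type=saddle, x=318, y=38, h=981];
  K8 [type=saddle, x=339, y=186, h=881];
  K9 [type=saddle, x=31, y=393, h=852];
  K1 -- S1;
  K1 -- S3;
  K1 -- L2;
  K1 -- L1;
  K2 -- S4;
  K2 -- S5;
  K2 -- L1;
  K3 -- S1;
  K3 -- S3;
  K3 -- L1;
  K4 -- S1;
  K4 -- S2;
  K4 -- L2;
  K4 -- L1;
  K5 -- S2;
  K5 -- S7;
  K5 -- L1;
  K6 -- S1;
  K6 -- S2;
  K6 -- L1;
  K7 -- S1;
  K7 -- S4;
  K7 -- L1;
  K8 -- S2;
  K8 -- S4;
  K8 -- L1;
  K9 -- S1;
  K9 -- S6;
  K9 -- L2;
}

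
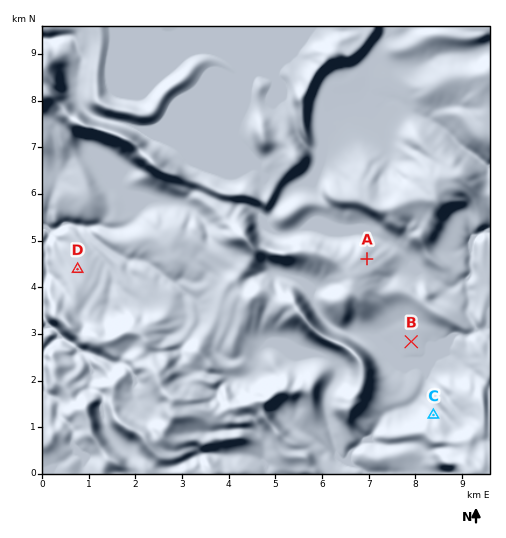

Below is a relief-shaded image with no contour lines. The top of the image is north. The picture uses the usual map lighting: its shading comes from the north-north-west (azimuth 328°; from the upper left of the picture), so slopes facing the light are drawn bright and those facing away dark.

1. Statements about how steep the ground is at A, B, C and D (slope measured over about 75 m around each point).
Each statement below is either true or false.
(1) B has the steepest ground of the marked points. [false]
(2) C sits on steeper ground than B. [true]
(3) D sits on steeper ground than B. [true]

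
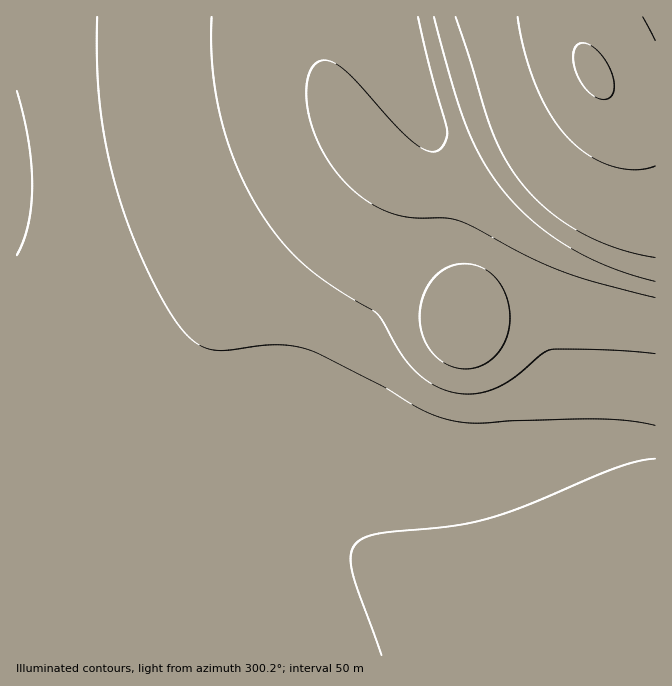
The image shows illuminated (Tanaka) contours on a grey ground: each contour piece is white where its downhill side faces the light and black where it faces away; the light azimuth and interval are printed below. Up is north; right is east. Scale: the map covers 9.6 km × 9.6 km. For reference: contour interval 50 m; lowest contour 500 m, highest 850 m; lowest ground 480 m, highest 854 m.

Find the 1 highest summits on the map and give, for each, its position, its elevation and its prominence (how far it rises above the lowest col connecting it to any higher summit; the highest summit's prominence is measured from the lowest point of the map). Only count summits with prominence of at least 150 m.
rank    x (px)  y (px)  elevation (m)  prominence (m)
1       594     72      854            374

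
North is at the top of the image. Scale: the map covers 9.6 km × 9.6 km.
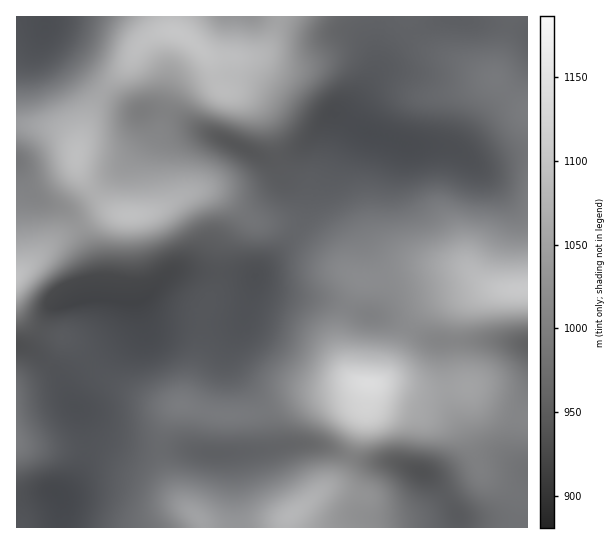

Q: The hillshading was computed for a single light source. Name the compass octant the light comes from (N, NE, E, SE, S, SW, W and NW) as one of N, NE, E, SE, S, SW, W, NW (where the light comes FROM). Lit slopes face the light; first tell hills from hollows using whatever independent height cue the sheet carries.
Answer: N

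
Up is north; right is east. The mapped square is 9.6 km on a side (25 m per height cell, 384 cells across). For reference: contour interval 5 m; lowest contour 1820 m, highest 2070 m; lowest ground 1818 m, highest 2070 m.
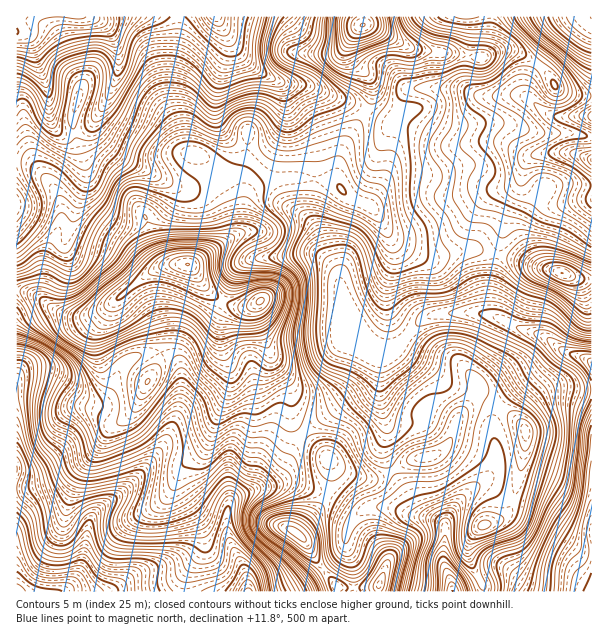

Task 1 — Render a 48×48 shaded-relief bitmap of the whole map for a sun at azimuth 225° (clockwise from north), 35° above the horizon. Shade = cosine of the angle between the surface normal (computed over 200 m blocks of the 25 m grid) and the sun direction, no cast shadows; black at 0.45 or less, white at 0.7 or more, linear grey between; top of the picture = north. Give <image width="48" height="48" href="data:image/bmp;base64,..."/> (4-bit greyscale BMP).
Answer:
<image width="48" height="48" href="data:image/bmp;base64,Qk32BAAAAAAAAHYAAAAoAAAAMAAAADAAAAABAAQAAAAAAIAEAAATCwAAEwsAABAAAAAAAAAAAAAAABEREQAiIiIAMzMzAERERABVVVUAZmZmAHd3dwCIiIgAmZmZAKqqqgC7u7sAzMzMAN3d3QDu7u4A////AJqqqaqZmYiIh3rcvOx1Z2M0NK2VRmVWd6qqmqqZmZmYh3rd3upUaHQzNryFV2VWd6uqmquqqpmYh4z//8Y1eHQzSMt2eHVWd7u6mau6qqmYd6///YM2iGQzWbqImXZmdru6iKu6qqmYeN//2UJHh1M0SKqZmXVmZrupiKqqqpmYed/adTNXdlREWKqYh2VWZbupiJqZmZiHaLuFQ0Vnd2ZmeamHd1VmVaqqmZqZmYiHeKllVWd3eHeIiZiHd1VmVJqqqqqZmYiHeaqId4iHiHeIiIiIh2VlQ5q7uqqZmZiIibqpmZiHdneIiIiIiGVVMru7uqmZmZiIiaqZmZh2VWeIiHeIiHVUMszLqqmZmYiJiamZiZhlVWeHd3d3iHZUMszKq6mZiIiZiZmYiIZlVmd3d3d3iXVUMsy6q6mIh4mZmJmIiHZmVWd3eHd3iHRDM8u6qpiIh4mZmZiIh3ZmVWiIiHd4h1M0RbupmIiIh3iamYiIh3ZlVXiIh3d3dkRFVqqZiJmJh3iqqYiIh2VVVXh3d3d3ZUVWZqqZmqiIh3iqqYiIhkRERWd3d4h2VVVVRKqqzKiId3iqqXiYZCNEVnd3iIdlVVVEM7vO/amIh3iqqHiXQiNWZ3eIiHZURUQ0Z97//KmZmImrqYmWMiRnd4iIh1RERERYvN7tyqmZmZq7uaqWQjV3eIh3dURERWec3cy6mZmYiZq7qaqWQzV3iZh3dlVWeJq83LuYeIiIiau7mZmFMjV3iZh4iId4mqq9y6llVnh3iaqphmdTECV4mpiJmZiJqrvduXZUVnd3iaqoUzQgACV4mqmZmYiZq83cmFVUV3d3iZmGIjMQADV4qqmZiIiZq7uoVGZVaIiIiIdkI1VUM0aJq6mId3iJmZhkInZmeJiIZVQyNGeGVWiJu6h3d3d3eHVDM3d3iJiHZTMiNXd2VXiau5d2Z3d3d2VERYiIeIiIdlREVmZURXmruoZmZmd3d2VVVYmYd3iZdlVmZmVEV5qqqXZmZmd3ZmZmVZmXZniYZVZ3d2ZmeJqph2ZmZ3d2Zmd2ZqqXZnmGVWeId3d3iIiHZmZmd3d3dnd3Zql2Voh2Z4iIh3d3d3h2ZmZnd3d3ZndmVYhlV4h3iZiId3d3d3d2Zndmdnd3ZnZVRHdVZ3eJmYh3Znd2Z3d3Z3dmZnd2Z3dmZ3ZVd3eIiIdlVodlZnd3Z3d3d3d3d4d4iGVXh3eIiHZUV4ZUV3d3d3d3d3d3d3dnZmVYh2eIiHZUV2VEV3d3d3d3d3ZmdmZ3ZlRpl2eJiHZDRlQ0Z3d4iId3dmZmZmiZd0Rpl2aIh2VDRVREZ3iaqXZ3dmZ3d4moZTR6h2Z4h2VDRVVXmqvMqGaIiIiZiJmFMzSJdlVoh2VEVmeczM3bl2iZmZqoeJhSIkZ3ZURphmVVVnnNuqu6iIqYiIiGZ3UgEld2VUR5dmVVVoq7iIq7qZh1VVVVVTEBI3h3ZVaIdmZlV5mpd4rLqHUyMzRVQxETRYh2VWeId3ZlaJmpiJvLl0ISM0VVQhI0Zg=="/>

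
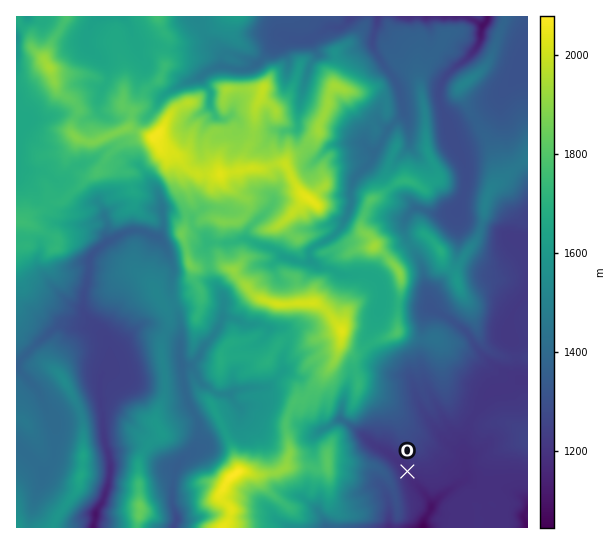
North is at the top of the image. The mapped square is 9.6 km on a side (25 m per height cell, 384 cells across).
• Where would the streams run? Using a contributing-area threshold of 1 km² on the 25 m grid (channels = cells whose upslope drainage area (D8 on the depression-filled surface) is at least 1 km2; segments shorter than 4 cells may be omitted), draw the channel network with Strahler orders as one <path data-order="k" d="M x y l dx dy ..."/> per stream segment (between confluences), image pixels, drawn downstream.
<path data-order="1" d="M293 527l33 0"/><path data-order="1" d="M389 511l0 16"/><path data-order="2" d="M431 510l-8 12 0 5"/><path data-order="1" d="M49 466l4-4 0-3 1-1 0-20 1-1 0-12-6-8 0-3-4-7 0-2-3-4 0-3-4-8-20-20-1-4"/><path data-order="1" d="M323 429l8-4 4-4 7-2 8 7 1 0 6 5 5 3 9 9 19 11 13 12 10 15 16 17 2 5 0 7"/><path data-order="1" d="M241 409l-8-8 0-3-3 0-4-3-7 0-4-2"/><path data-order="2" d="M215 393l-6-6-4-1-6-5-2-4 0-3-8-8-6 0"/><path data-order="1" d="M415 391l2 3 0 4 6 13 18 23 0 1 14 15 4 1 4 4 2 3 0 8 1 1 0 12-3 3-2 0-8 7-10 5-10 11 0 4-2 1"/><path data-order="1" d="M501 389l6 0 6-3 5-5 7 0"/><path data-order="1" d="M278 377l-11 10-18 0-2 2-5 0-1 1-10 0-5 3-11 0"/><path data-order="2" d="M183 366l0 7-1 2 1 2 2 14 2 6 0 5 2 1 0 3 8 11 2 6 0 14-1 1 0 4-4 7-13 12 0 4-7 10 0 6-1 1 0 24 4 9 0 7-3 5"/><path data-order="2" d="M107 341l2 1 0 17-8 18 0 4-2 1 0 11 2 1 1 21 1 2 0 18 2 2 0 6 4 10 0 5 1 1 0 18-1 1 0 7-2 1-4 15-6 9 0 7-3 5 0 5-1 0"/><path data-order="1" d="M89 327l5 2 13 12"/><path data-order="1" d="M267 327l-4-2-17 0-13-7-11 0-4 11-5 8-8 8-7 13-7 7-8 0 0 1"/><path data-order="1" d="M515 307l12-12"/><path data-order="1" d="M431 305l8 8 24 16 6 5 4 8 6 8 0 1 16 16 22 11 5 0 3 3"/><path data-order="1" d="M379 282l-8-7-6 0-2-1-21 1-3-2-2 0-7-4-8 0-7-4-5-6 0-2"/><path data-order="2" d="M310 257l0-6 3-4 20-10 8-8 8-16 0-3 2-5 0-8-1-2 0-4 1-1 2-8 2-5 15-15 0-3 1-1 0-7 4-4"/><path data-order="2" d="M107 242l-8 5-8 8-1 3-3 25-2 6 0 5-2 1 0 16 3 6 20 20 1 4"/><path data-order="2" d="M247 239l11 6 15 4 9 8 7 1 4 3 12 1 5-5"/><path data-order="1" d="M207 238l4 4 6 0 1 1 9 0 2-1 6 0 6-3 6 0"/><path data-order="1" d="M522 238l5 1"/><path data-order="1" d="M105 218l2 3 0 21"/><path data-order="1" d="M261 217l-14 13 0 9"/><path data-order="1" d="M417 209l4 0 9 4 20 0 0-3 12-12 3-5 0-4 1-2 0-20-3-5-1-8-4-8 0-3-3-5-1-8-3-4 0-3-9-14-1-7-2-1 0-11 2-1 0-4 5-10 8-8 11-6 13-15 3-7 0-8 1-1 0-4 5-5 0-4"/><path data-order="1" d="M159 194l2 8 1 1 1 24-2 7-3 3-8-2-3-2-2 0-2-2-10-1-2 1-4 0-6 4-3 0-3 3-8 4"/><path data-order="1" d="M27 170l-8 0-2-3 0-41"/><path data-order="2" d="M375 147l10-10 1-6 17-17 0-9-1-2 0-5-1-1 0-6-2 0 0-5-9-12 0-1-5-6-12-20 0-9 1-1 1-10 2-1 0-7 1-2"/><path data-order="1" d="M366 146l3 0 1 1 5 0"/><path data-order="1" d="M298 122l1-20 3-5 0-6 1-1 2-9 2-6 0-4 4-9 6-5 0-4-3-4 0-4-1-2 0-5"/><path data-order="1" d="M222 119l-3 0-4-2-5-11 0-15-8-9 0-7 3-2 6-4 3 0 1-2 6 0 1-1 3 1 5 0 1 2 6 0 1 1 12-1 8-6 16-16 1-5 7-7 3 0 9 4 16 0 3-1"/><path data-order="1" d="M509 87l9-9 1-3 6-5 2 0 0-1"/><path data-order="1" d="M105 85l2-3 0-15-20-20 0-2-1-2 0-6 1-2 3-9 8-9 5 0"/><path data-order="2" d="M313 38l14-11 14 0 2-1 6-5 0-3 1-1"/><path data-order="1" d="M131 34l-1-8-5-7 0-2-2 0"/>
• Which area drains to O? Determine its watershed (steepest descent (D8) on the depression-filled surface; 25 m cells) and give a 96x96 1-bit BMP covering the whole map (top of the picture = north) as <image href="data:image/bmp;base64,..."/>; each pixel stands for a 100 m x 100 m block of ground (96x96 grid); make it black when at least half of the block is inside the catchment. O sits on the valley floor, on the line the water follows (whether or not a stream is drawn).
<image width="96" height="96" href="data:image/bmp;base64,Qk2+BAAAAAAAAD4AAAAoAAAAYAAAAGAAAAABAAEAAAAAAIAEAAATCwAAEwsAAAIAAAAAAAAA////AAAAAAAAAAAAAAAAAAAAAAAAAAAAAAAAAAAAAAAAAAAAAAAAAAAAAAAAAAAAAAAAAAAAAAAAAAAAAAAAAAAAAAAAAAAAAAAAAAAAAAAAAAAAAAAAAAAAAAAAAAAAAAAAAAAAAAAAAAAAAAAAAAAAAAAAAAAAAAAAAAAAAAAAAAAAAAAAAAYAAAAAAAAAAAAfwB/AAAAAAAAAAAAf///gAAAAAAAAAAAf///gAAAAAAAAAAAf///gAAAAAAAAAAAf///gAAAAAAAAAAAf///AAAAAAAAAAAAf//+AAAAAAAAAAAAf//8AAAAAAAAAAAAf//8AAAAAAAAAAAAf//4AAAAAAAAAAAAf//4AAAAAAAAAAAAP//wAAAAAAAAAAAAP//gAAAAAAAAAAAAD//AAAAAAAAAAAAAB/+AAAAAAAAAAAAAB/4AAAAAAAAAAAAAA/wAAAAAAAAAAAAAAfwAAAAAAAAAAAAAAPwAAAAAAAAAAAAAAHgAAAAAAAAAAAAAADgAAAAAAAAAAAAAADgAAAAAAAAAAAAAABAAAAAAAAAAAAAAAAAAAAAAAAAAAAAAAAAAAAAAAAAAAAAAAAAAAAAAAAAAAAAAAAAAAAAAAAAAAAAAAAAAAAAAAAAAAAAAAAAAAAAAAAAAAAAAAAAAAAAAAAAAAAAAAAAAAAAAAAAAAAAAAAAAAAAAAAAAAAAAAAAAAAAAAAAAAAAAAAAAAAAAAAAAAAAAAAAAAAAAAAAAAAAAAAAAAAAAAAAAAAAAAAAAAAAAAAAAAAAAAAAAAAAAAAAAAAAAAAAAAAAAAAAAAAAAAAAAAAAAAAAAAAAAAAAAAAAAAAAAAAAAAAAAAAAAAAAAAAAAAAAAAAAAAAAAAAAAAAAAAAAAAAAAAAAAAAAAAAAAAAAAAAAAAAAAAAAAAAAAAAAAAAAAAAAAAAAAAAAAAAAAAAAAAAAAAAAAAAAAAAAAAAAAAAAAAAAAAAAAAAAAAAAAAAAAAAAAAAAAAAAAAAAAAAAAAAAAAAAAAAAAAAAAAAAAAAAAAAAAAAAAAAAAAAAAAAAAAAAAAAAAAAAAAAAAAAAAAAAAAAAAAAAAAAAAAAAAAAAAAAAAAAAAAAAAAAAAAAAAAAAAAAAAAAAAAAAAAAAAAAAAAAAAAAAAAAAAAAAAAAAAAAAAAAAAAAAAAAAAAAAAAAAAAAAAAAAAAAAAAAAAAAAAAAAAAAAAAAAAAAAAAAAAAAAAAAAAAAAAAAAAAAAAAAAAAAAAAAAAAAAAAAAAAAAAAAAAAAAAAAAAAAAAAAAAAAAAAAAAAAAAAAAAAAAAAAAAAAAAAAAAAAAAAAAAAAAAAAAAAAAAAAAAAAAAAAAAAAAAAAAAAAAAAAAAAAAAAAAAAAAAAAAAAAAAAAAAAAAAAAAAAAAAAAAAAAAAAAAAAAAAAAAAAAAAAAAAAAAAAAAAAAAAAAAAAAAAAAAAAAAAAAAAAAAAAAAAAAAAAAAAAAAAAAAAAAAAAAAAAAAAAAAAAAAAAAAAAAAAAAAAAAAAAAAAAAAAAAAA="/>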